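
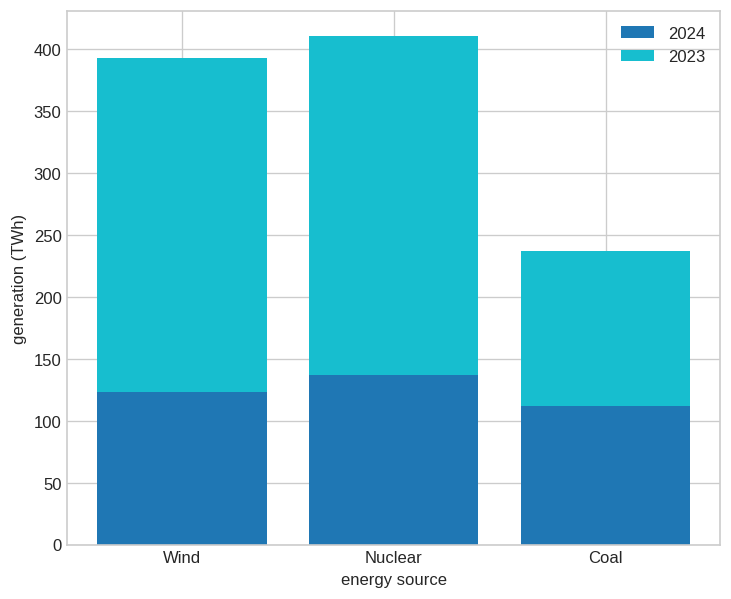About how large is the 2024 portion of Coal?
2024 top ≈ 100, bottom ≈ 0; segment ≈ 100.

≈ 100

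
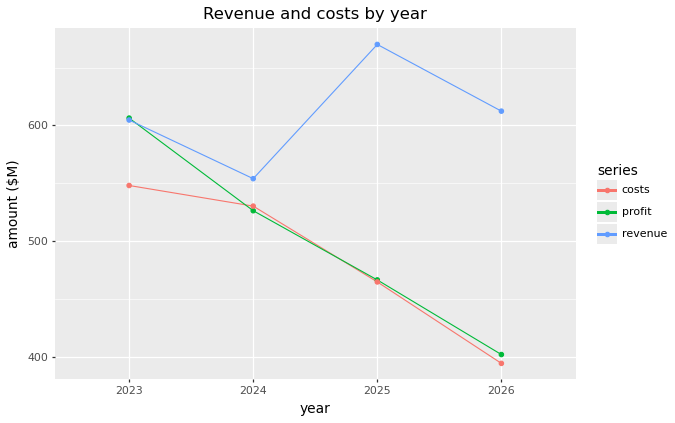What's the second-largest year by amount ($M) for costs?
2024

Top 3 for costs: 2023 ≈ 550, 2024 ≈ 525, 2025 ≈ 475.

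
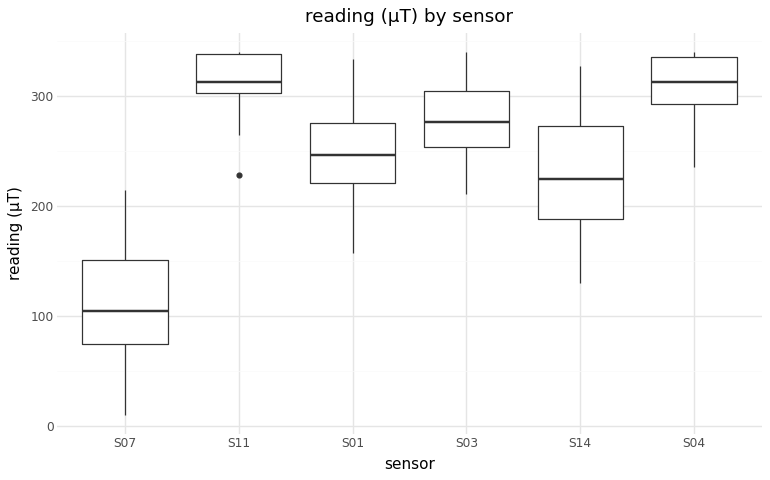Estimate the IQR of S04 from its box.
≈ 40

Q3 ≈ 340, Q1 ≈ 300; IQR ≈ 40.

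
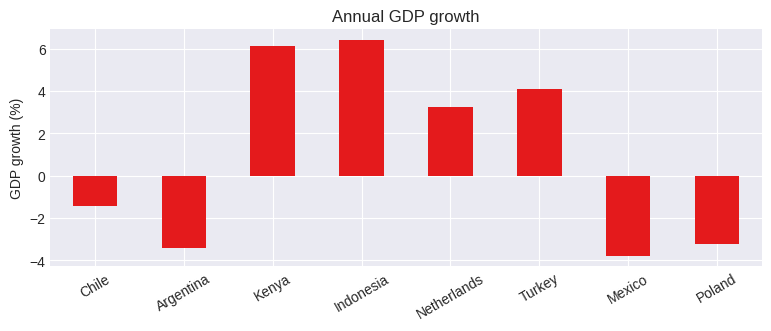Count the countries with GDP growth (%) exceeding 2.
Above 2: Kenya, Indonesia, Netherlands, Turkey.

4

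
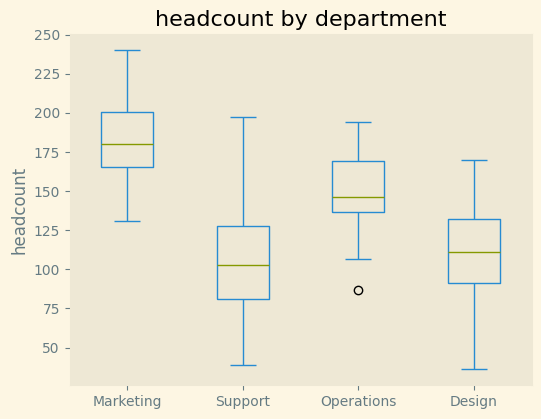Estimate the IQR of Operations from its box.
Q3 ≈ 170, Q1 ≈ 140; IQR ≈ 30.

≈ 30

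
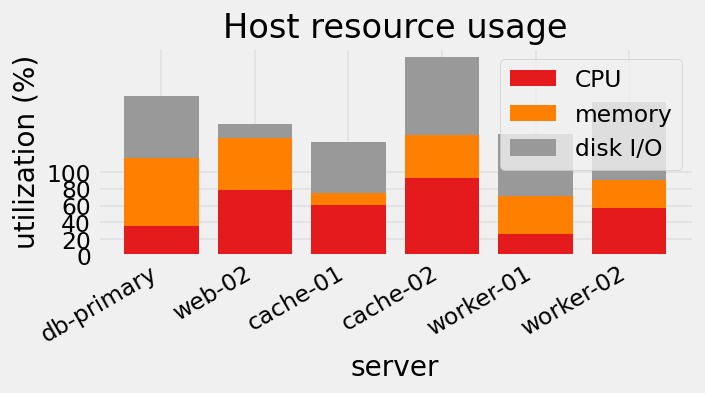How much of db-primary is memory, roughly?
memory top ≈ 120, bottom ≈ 40; segment ≈ 80.

≈ 80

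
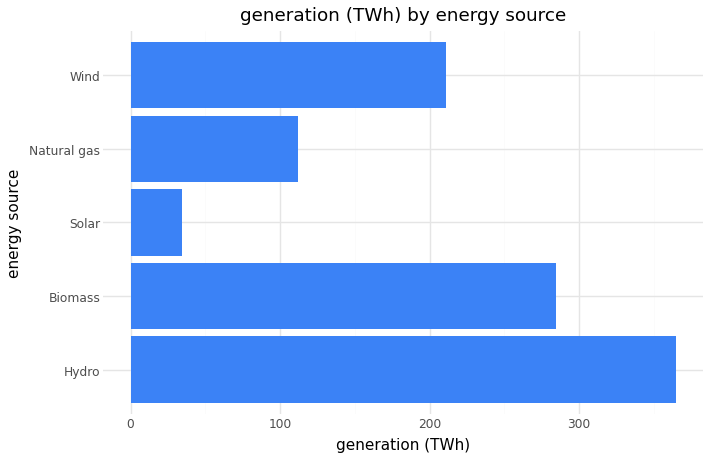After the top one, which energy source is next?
Top 3: Hydro ≈ 350, Biomass ≈ 300, Wind ≈ 200.

Biomass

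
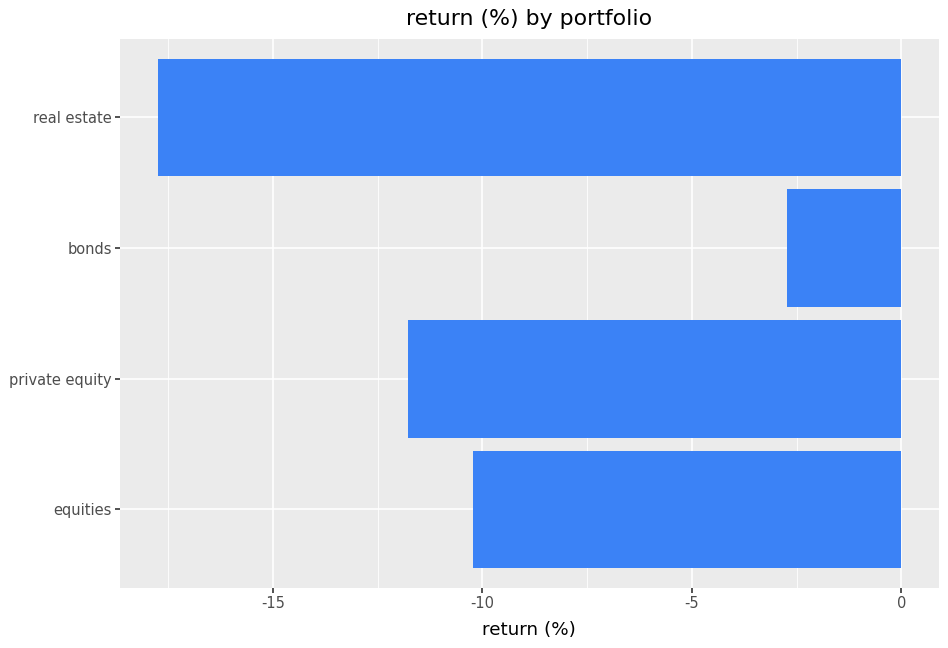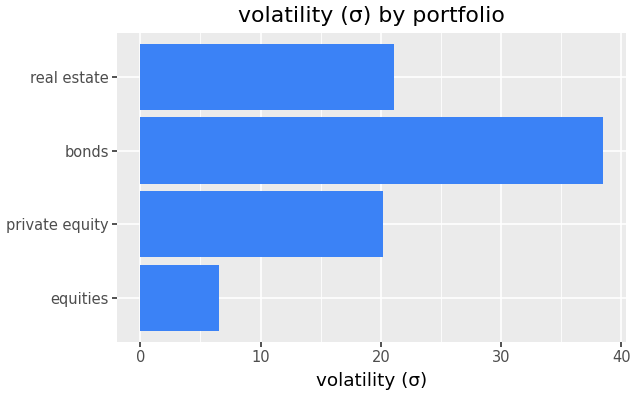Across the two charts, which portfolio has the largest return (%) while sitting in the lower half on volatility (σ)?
Chart 2 median volatility (σ) ≈ 20; below-median portfolios: equities, private equity. Among those, equities has the highest return (%) (≈ -10).

equities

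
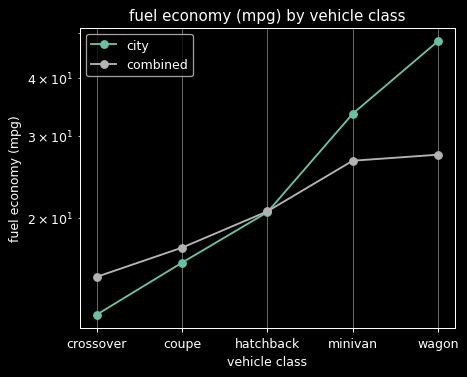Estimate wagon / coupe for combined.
wagon ≈ 25, coupe ≈ 15; 25/15 ≈ 1.67.

≈ 1.67×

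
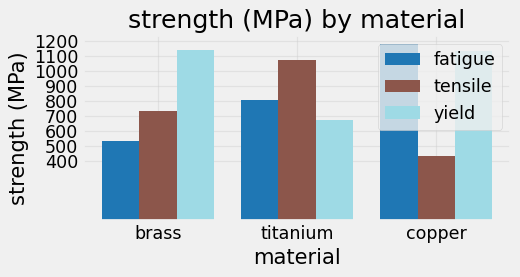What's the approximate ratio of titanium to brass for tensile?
titanium ≈ 1100, brass ≈ 700; 1100/700 ≈ 1.57.

≈ 1.57×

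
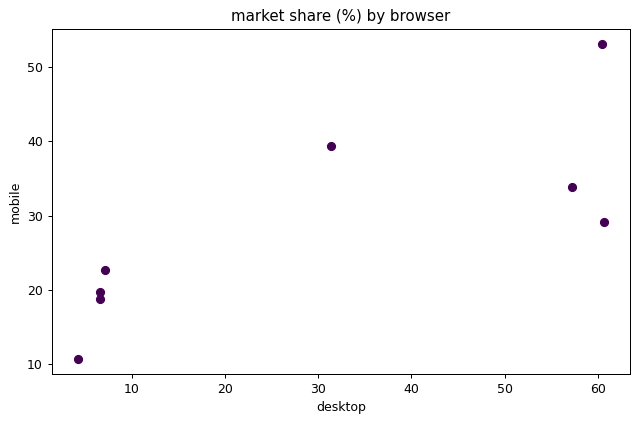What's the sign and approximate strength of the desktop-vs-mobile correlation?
positive, strong

Points are positively correlated; strong (|r| ≈ 0.8).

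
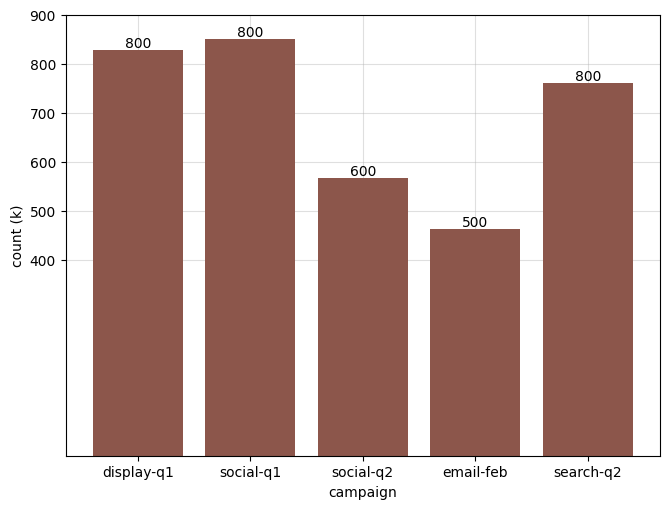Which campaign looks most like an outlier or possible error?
email-feb

email-feb ≈ 500; the rest sit between ≈ 600 and ≈ 800.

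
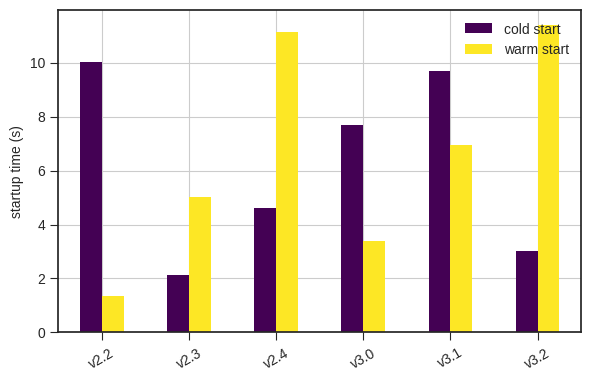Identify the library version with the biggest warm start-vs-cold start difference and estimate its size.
v2.2, ≈ 9 s

v2.2: warm start ≈ 1, cold start ≈ 10 → gap ≈ 9. Next-largest (v3.2) is only ≈ 8.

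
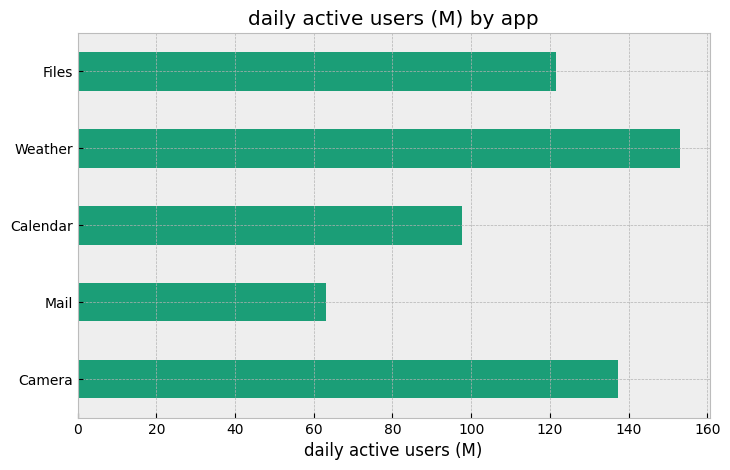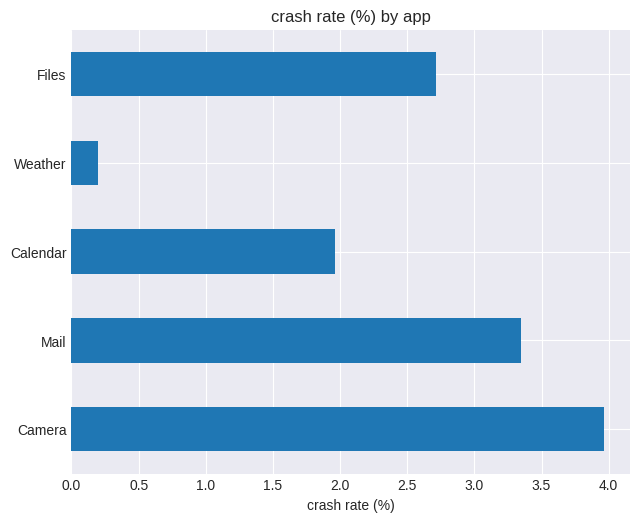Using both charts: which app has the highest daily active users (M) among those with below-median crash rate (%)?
Chart 2 median crash rate (%) ≈ 2.5; below-median apps: Calendar, Weather. Among those, Weather has the highest daily active users (M) (≈ 160).

Weather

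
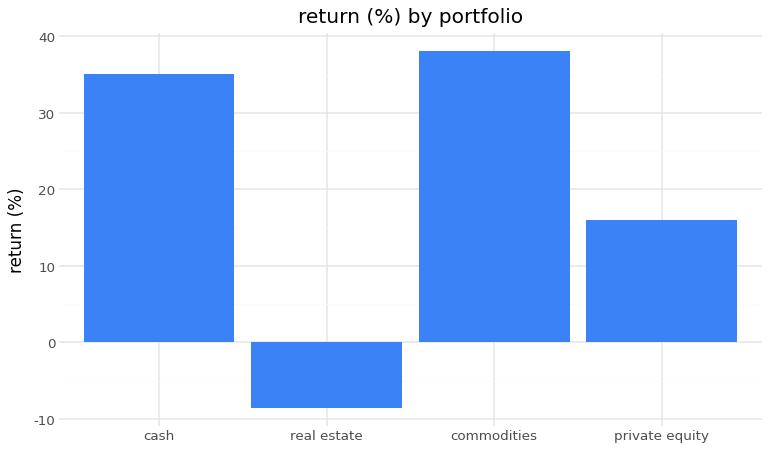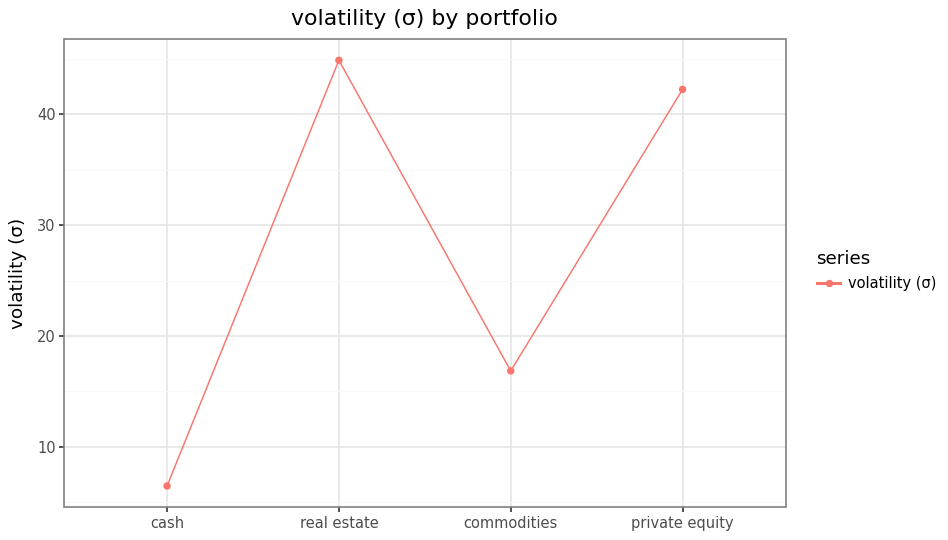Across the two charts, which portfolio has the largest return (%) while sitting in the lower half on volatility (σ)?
commodities

Chart 2 median volatility (σ) ≈ 30; below-median portfolios: cash, commodities. Among those, commodities has the highest return (%) (≈ 40).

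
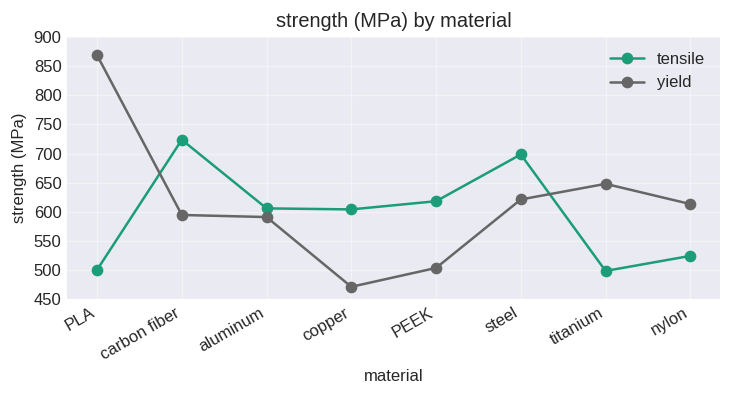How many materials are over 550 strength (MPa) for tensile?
5

Above 550: carbon fiber, aluminum, copper, PEEK, steel.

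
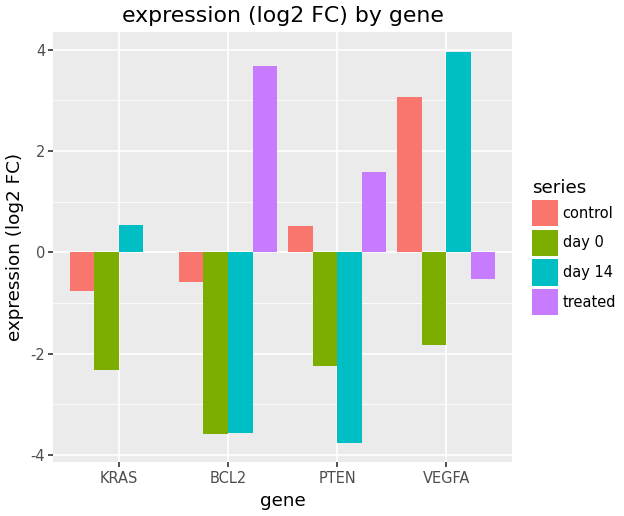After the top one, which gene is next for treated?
Top 3 for treated: BCL2 ≈ 4, PTEN ≈ 2, KRAS ≈ 0.

PTEN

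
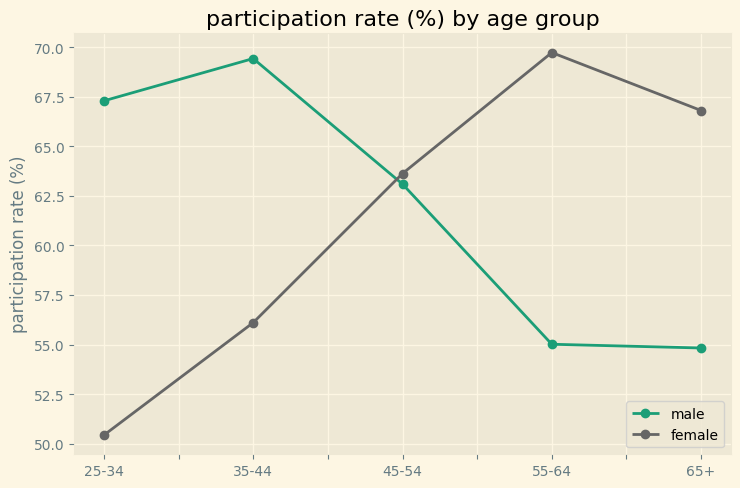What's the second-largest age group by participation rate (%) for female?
Top 3 for female: 55-64 ≈ 70, 65+ ≈ 66, 45-54 ≈ 64.

65+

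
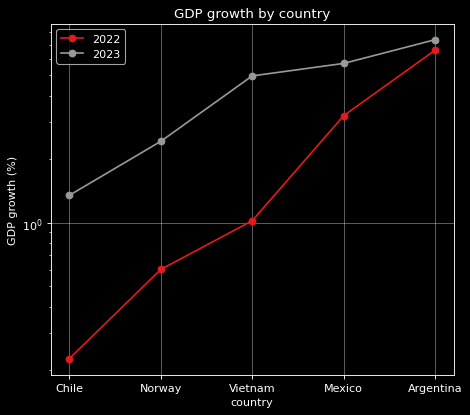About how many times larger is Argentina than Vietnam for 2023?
≈ 1.4×

Argentina ≈ 7, Vietnam ≈ 5; 7/5 ≈ 1.4.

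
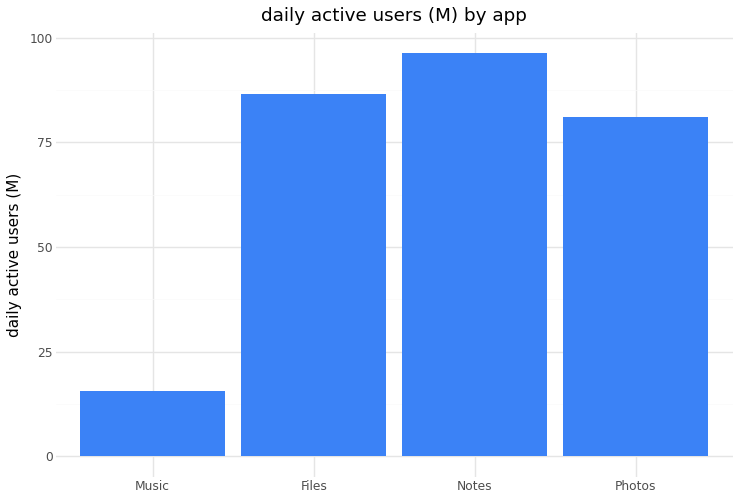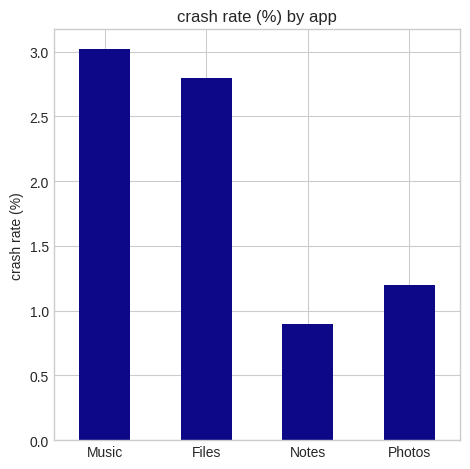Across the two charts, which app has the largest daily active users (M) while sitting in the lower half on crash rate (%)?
Chart 2 median crash rate (%) ≈ 2; below-median apps: Notes, Photos. Among those, Notes has the highest daily active users (M) (≈ 100).

Notes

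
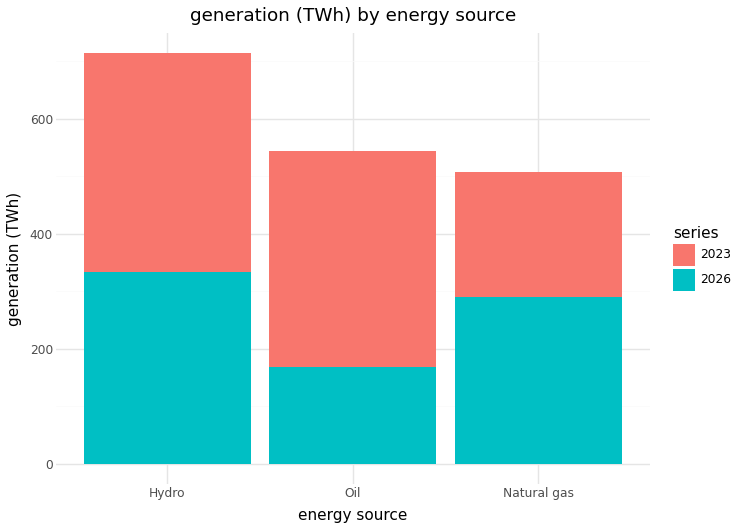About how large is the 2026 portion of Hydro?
≈ 300

2026 top ≈ 300, bottom ≈ 0; segment ≈ 300.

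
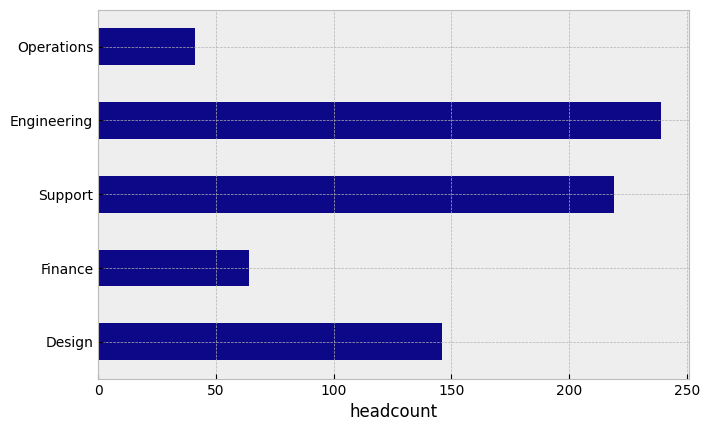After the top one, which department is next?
Support

Top 3: Engineering ≈ 240, Support ≈ 220, Design ≈ 140.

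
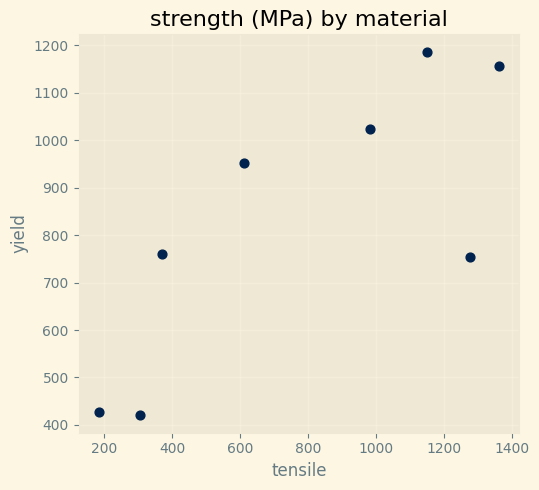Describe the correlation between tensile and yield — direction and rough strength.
Points are positively correlated; strong (|r| ≈ 0.8).

positive, strong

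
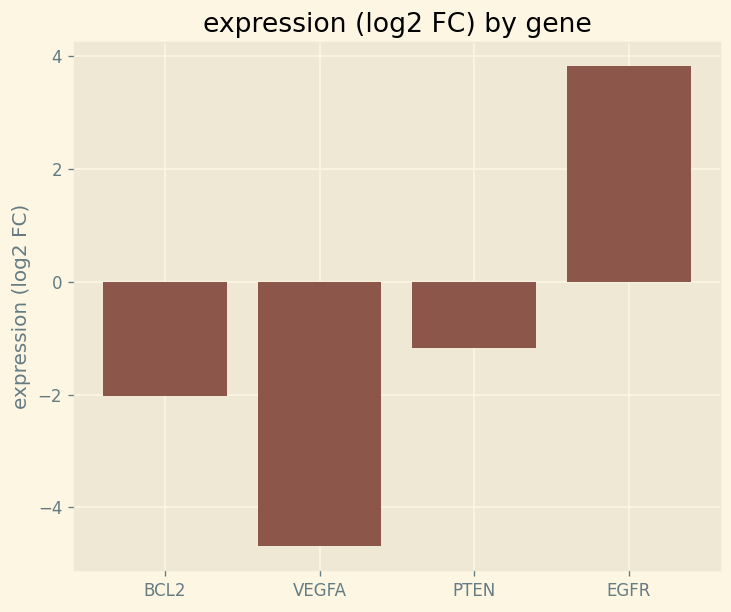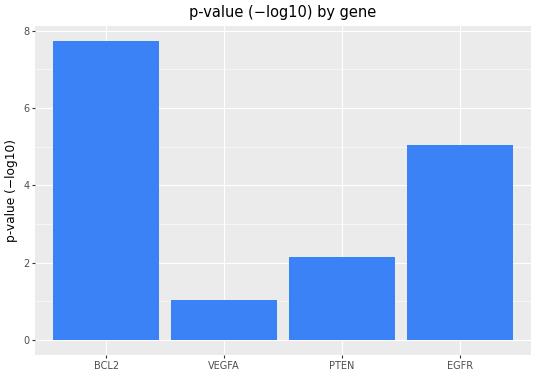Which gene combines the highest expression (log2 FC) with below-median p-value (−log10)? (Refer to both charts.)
Chart 2 median p-value (−log10) ≈ 4; below-median genes: VEGFA, PTEN. Among those, PTEN has the highest expression (log2 FC) (≈ -1).

PTEN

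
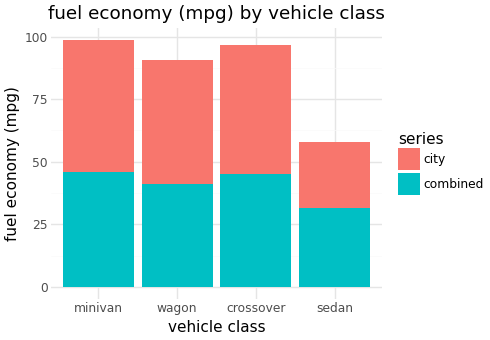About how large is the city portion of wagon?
city top ≈ 90, bottom ≈ 40; segment ≈ 50.

≈ 50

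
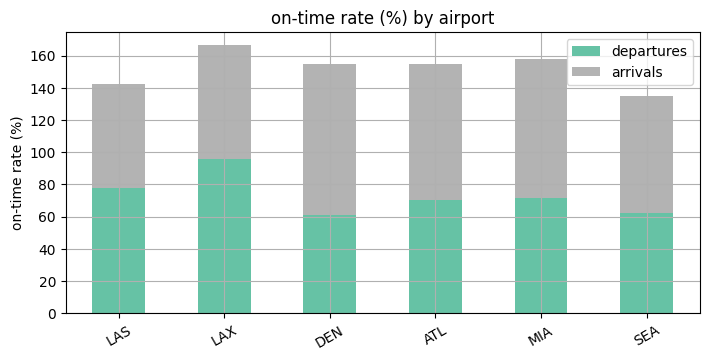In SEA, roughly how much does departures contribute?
departures top ≈ 60, bottom ≈ 0; segment ≈ 60.

≈ 60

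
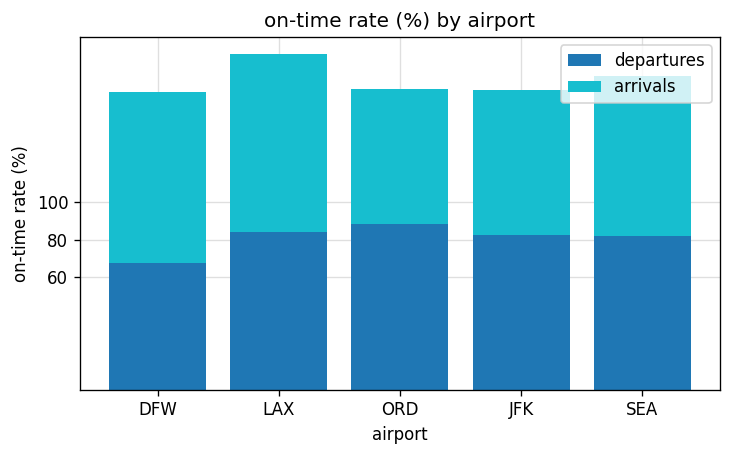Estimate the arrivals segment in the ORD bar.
≈ 80

arrivals top ≈ 160, bottom ≈ 80; segment ≈ 80.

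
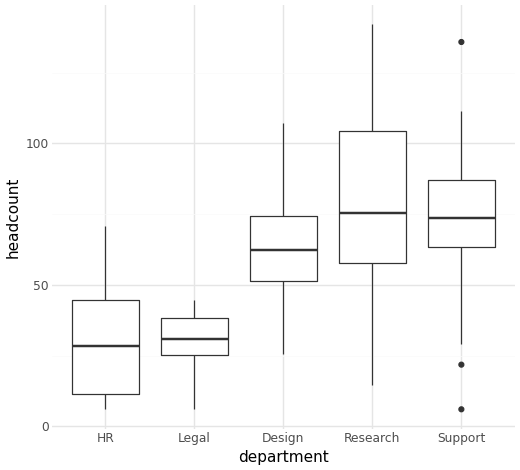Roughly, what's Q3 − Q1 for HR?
≈ 35

Q3 ≈ 45, Q1 ≈ 10; IQR ≈ 35.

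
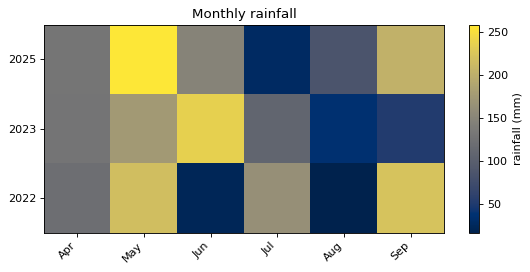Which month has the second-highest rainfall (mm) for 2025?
Sep

Top 3 for 2025: May ≈ 250, Sep ≈ 200, Jun ≈ 150.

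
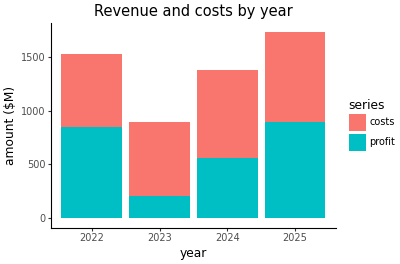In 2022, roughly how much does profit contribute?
≈ 800

profit top ≈ 800, bottom ≈ 0; segment ≈ 800.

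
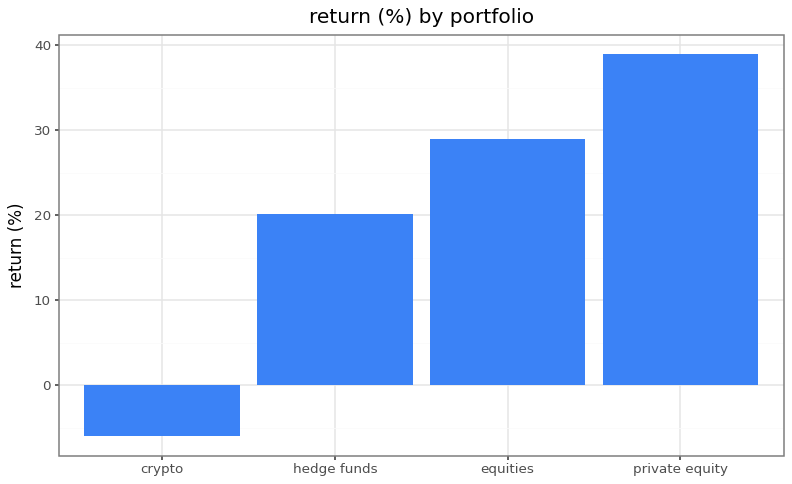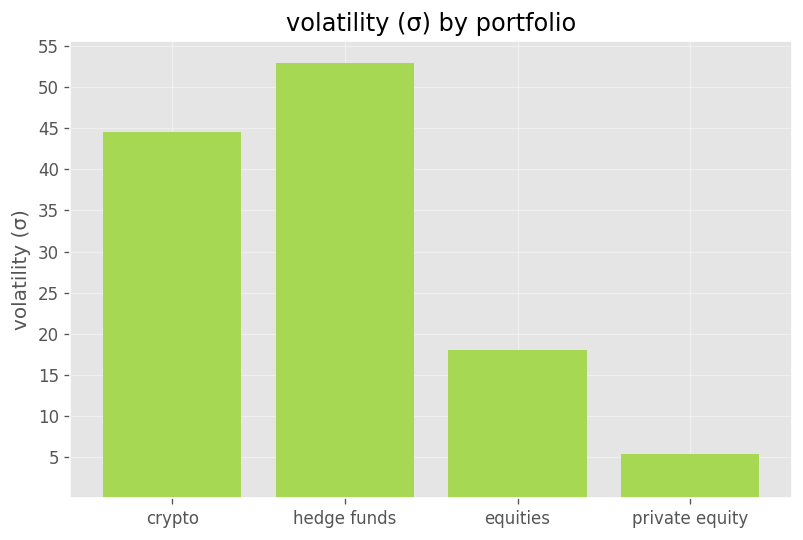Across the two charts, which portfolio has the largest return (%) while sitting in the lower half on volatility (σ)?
Chart 2 median volatility (σ) ≈ 30; below-median portfolios: equities, private equity. Among those, private equity has the highest return (%) (≈ 40).

private equity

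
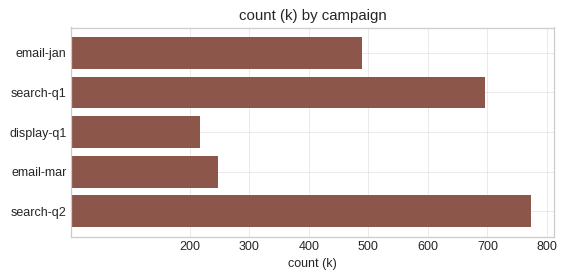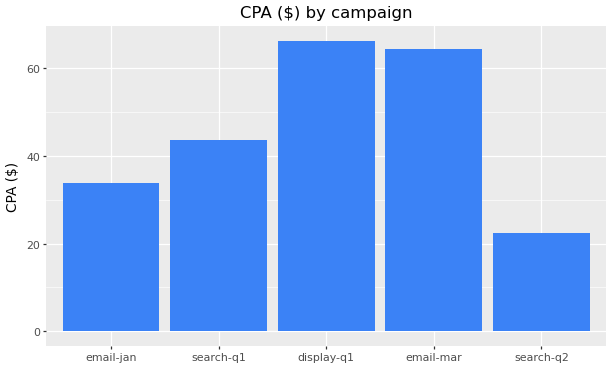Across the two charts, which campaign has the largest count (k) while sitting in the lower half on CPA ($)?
search-q2

Chart 2 median CPA ($) ≈ 40; below-median campaigns: email-jan, search-q2. Among those, search-q2 has the highest count (k) (≈ 800).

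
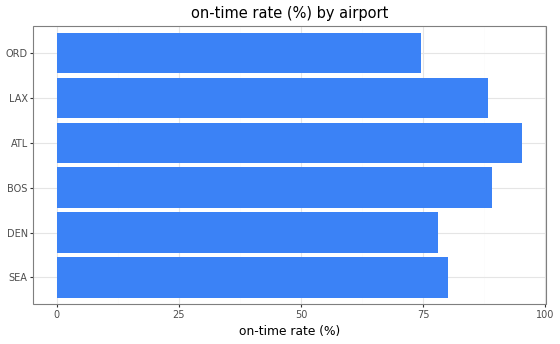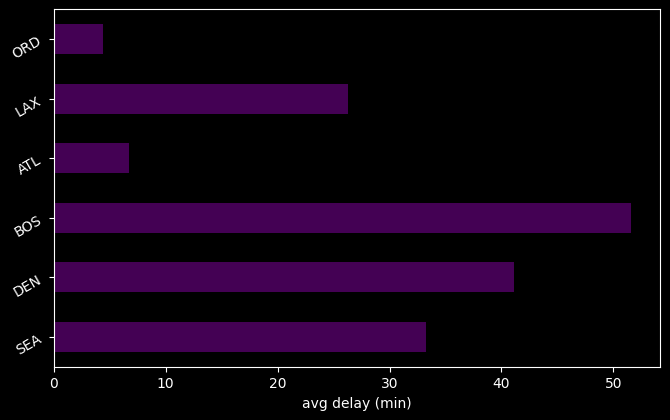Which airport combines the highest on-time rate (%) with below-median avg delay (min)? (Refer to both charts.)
ATL

Chart 2 median avg delay (min) ≈ 30; below-median airports: ATL, LAX, ORD. Among those, ATL has the highest on-time rate (%) (≈ 100).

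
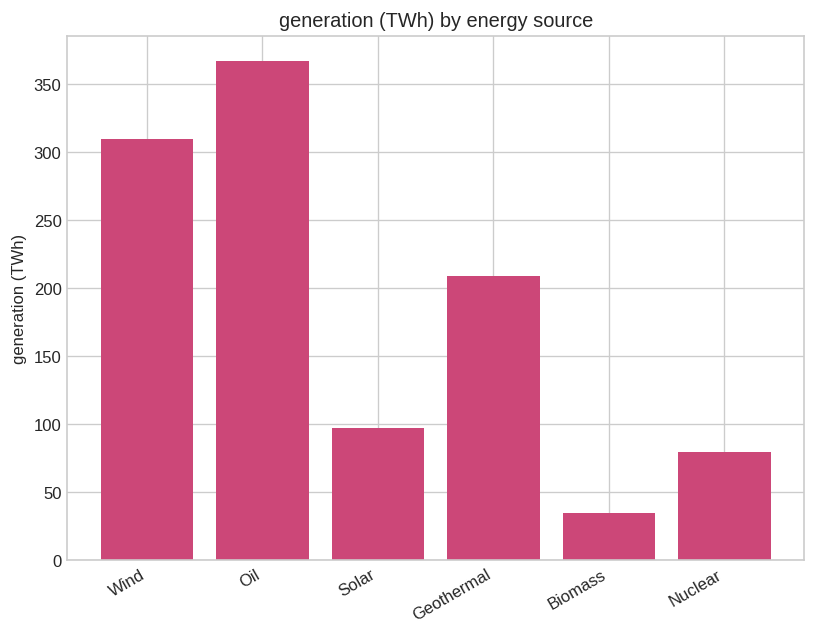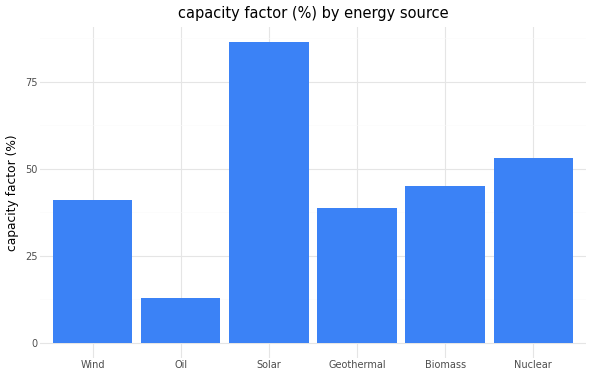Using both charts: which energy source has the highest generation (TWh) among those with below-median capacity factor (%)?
Chart 2 median capacity factor (%) ≈ 40; below-median energy sources: Wind, Oil, Geothermal. Among those, Oil has the highest generation (TWh) (≈ 350).

Oil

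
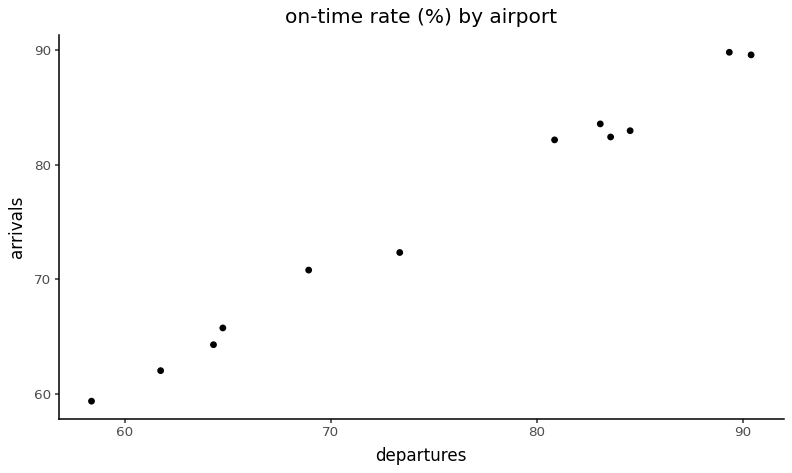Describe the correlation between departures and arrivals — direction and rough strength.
positive, strong

Points are positively correlated; strong (|r| ≈ 1.0).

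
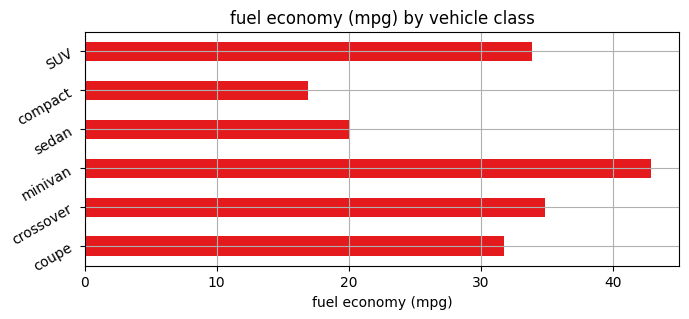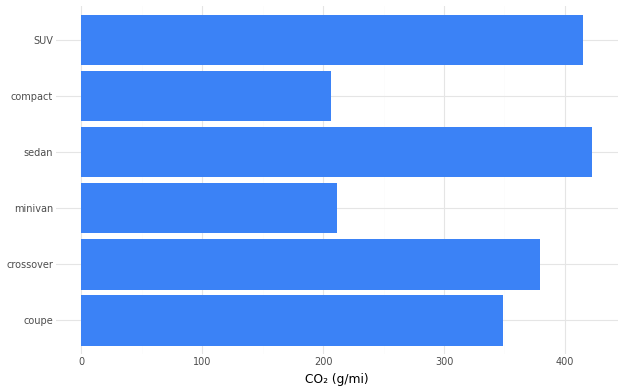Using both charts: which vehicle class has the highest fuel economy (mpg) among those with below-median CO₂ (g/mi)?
Chart 2 median CO₂ (g/mi) ≈ 350; below-median vehicle classes: coupe, minivan, compact. Among those, minivan has the highest fuel economy (mpg) (≈ 45).

minivan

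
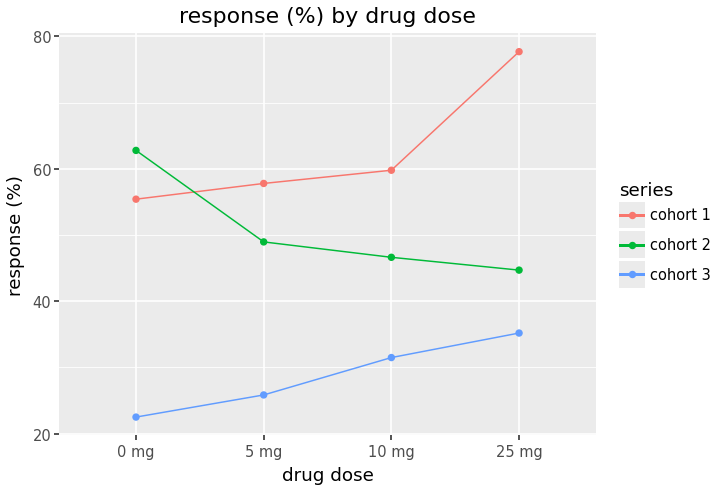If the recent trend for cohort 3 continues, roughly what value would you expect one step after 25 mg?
Last three: 25, 30, 35 → slope ≈ 5/step → next ≈ 40.

≈ 40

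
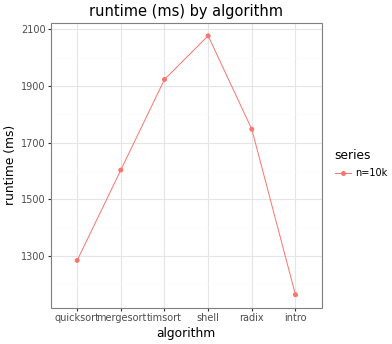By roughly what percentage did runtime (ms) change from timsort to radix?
timsort ≈ 1900, radix ≈ 1700; (1700 − 1900) / 1900 ≈ -10.5%.

≈ -10.5%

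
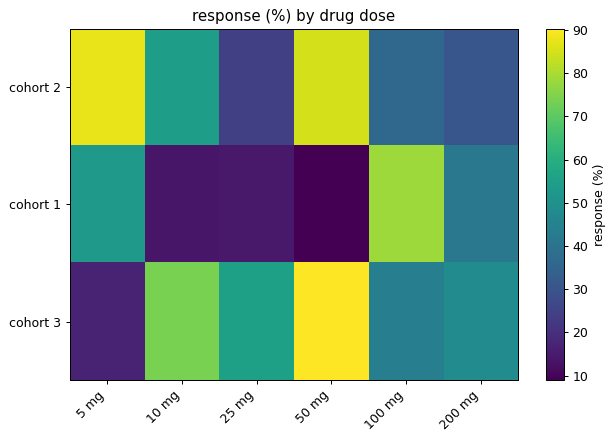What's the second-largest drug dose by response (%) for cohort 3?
Top 3 for cohort 3: 50 mg ≈ 90, 10 mg ≈ 70, 25 mg ≈ 60.

10 mg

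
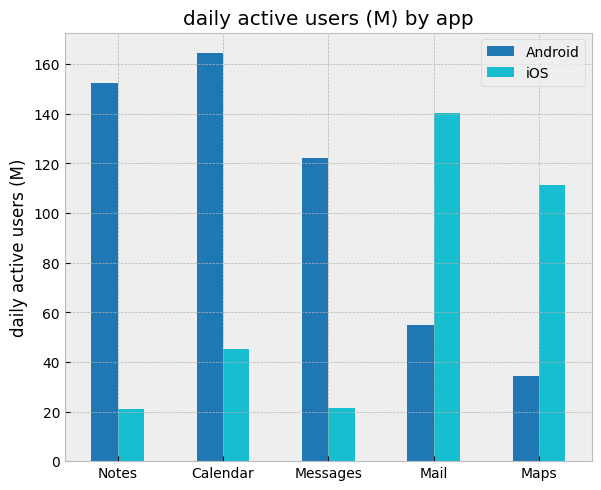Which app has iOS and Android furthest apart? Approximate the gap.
Notes, ≈ 140 M

Notes: iOS ≈ 20, Android ≈ 160 → gap ≈ 140. Next-largest (Calendar) is only ≈ 120.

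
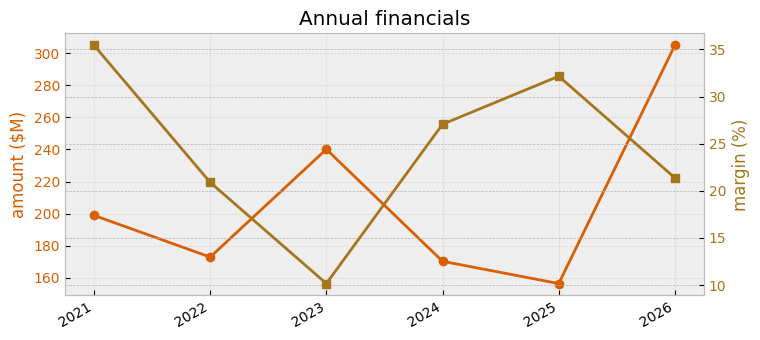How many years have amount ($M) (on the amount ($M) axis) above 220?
Above 220: 2023, 2026.

2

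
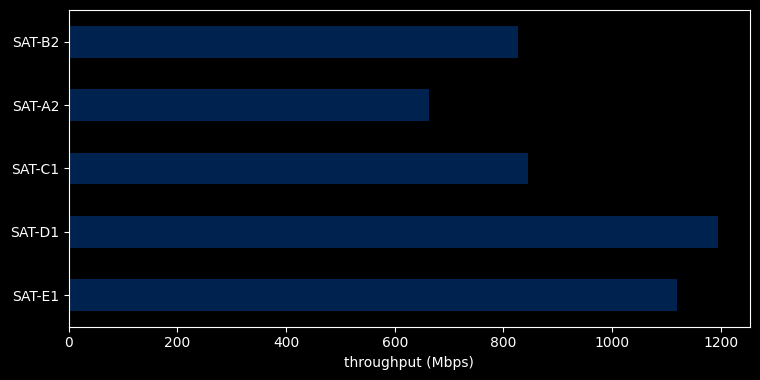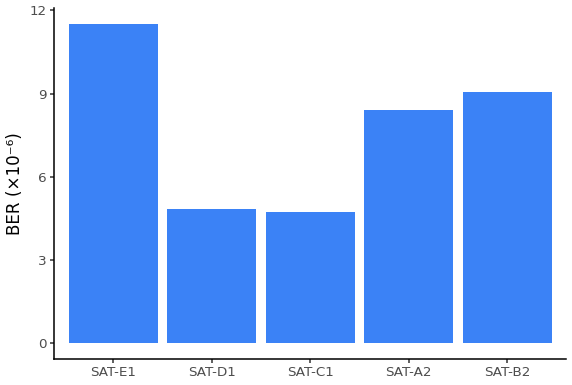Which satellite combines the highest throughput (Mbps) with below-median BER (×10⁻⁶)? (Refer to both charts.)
Chart 2 median BER (×10⁻⁶) ≈ 8; below-median satellites: SAT-D1, SAT-C1. Among those, SAT-D1 has the highest throughput (Mbps) (≈ 1200).

SAT-D1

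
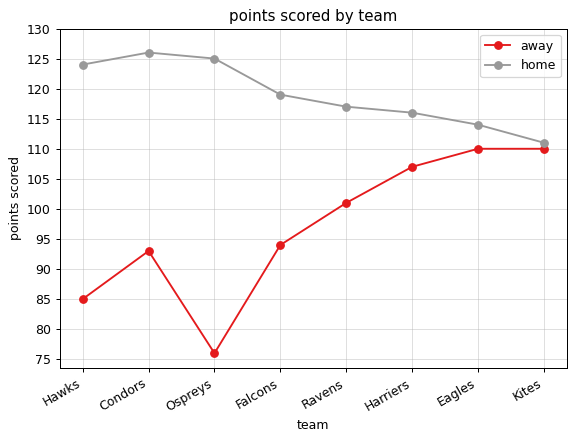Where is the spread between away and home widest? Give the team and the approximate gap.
Ospreys, ≈ 50

Ospreys: away ≈ 75, home ≈ 125 → gap ≈ 50. Next-largest (Hawks) is only ≈ 40.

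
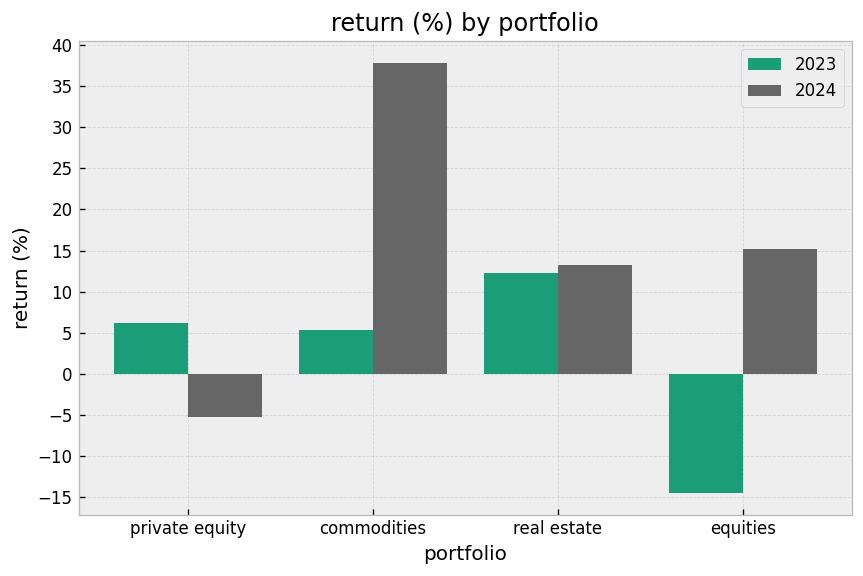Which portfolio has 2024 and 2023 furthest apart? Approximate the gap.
commodities, ≈ 35 %

commodities: 2024 ≈ 40, 2023 ≈ 5 → gap ≈ 35. Next-largest (equities) is only ≈ 30.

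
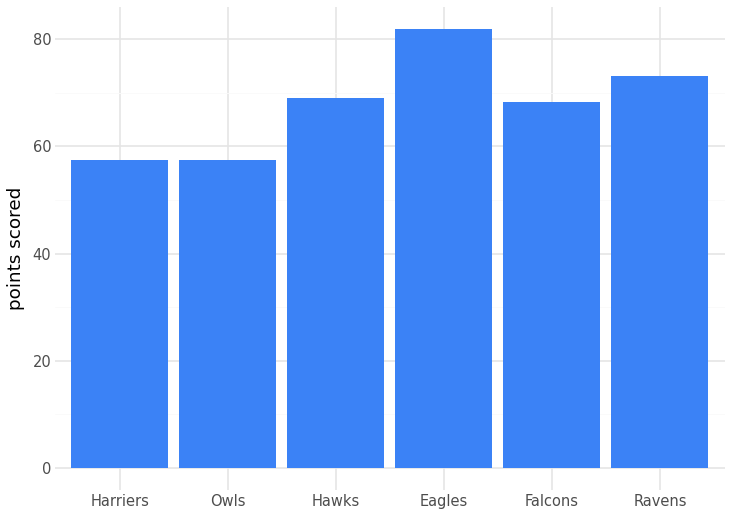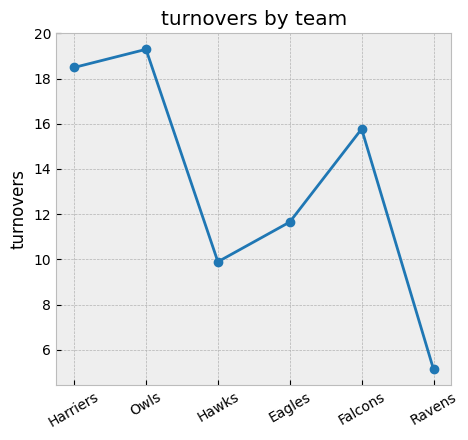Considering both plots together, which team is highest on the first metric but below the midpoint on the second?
Chart 2 median turnovers ≈ 14; below-median teams: Hawks, Eagles, Ravens. Among those, Eagles has the highest points scored (≈ 80).

Eagles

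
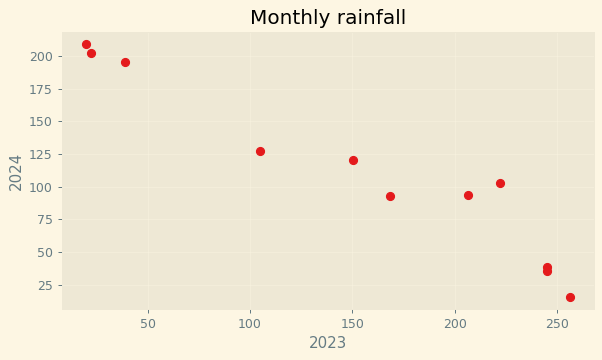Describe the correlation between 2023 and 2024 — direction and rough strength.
Points are negatively correlated; strong (|r| ≈ 1.0).

negative, strong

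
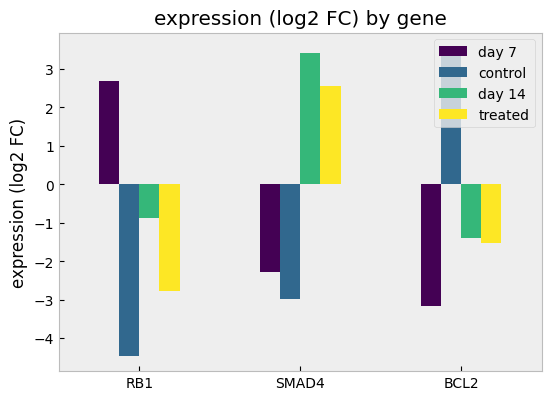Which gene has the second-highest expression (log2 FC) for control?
SMAD4

Top 3 for control: BCL2 ≈ 4, SMAD4 ≈ -3, RB1 ≈ -4.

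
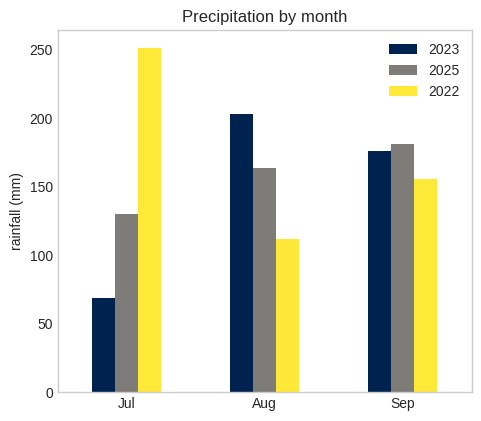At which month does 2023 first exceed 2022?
Jul: 2023 ≈ 75 vs 2022 ≈ 250 (not yet); Aug: 2023 ≈ 200 vs 2022 ≈ 100 (first crossover).

Aug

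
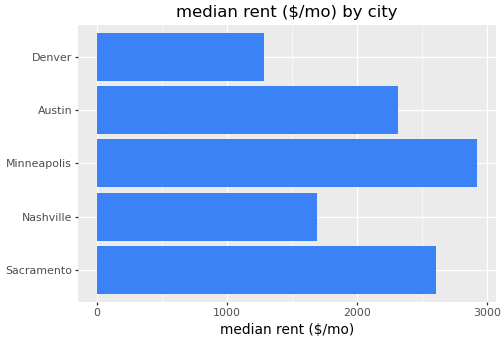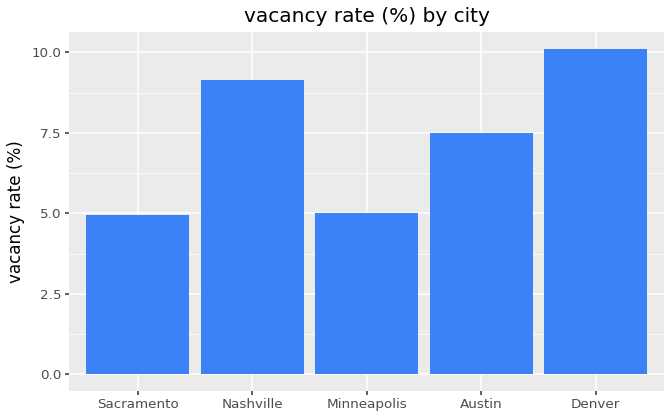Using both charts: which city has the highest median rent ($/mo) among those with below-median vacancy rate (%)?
Chart 2 median vacancy rate (%) ≈ 8; below-median cities: Sacramento, Minneapolis. Among those, Minneapolis has the highest median rent ($/mo) (≈ 3000).

Minneapolis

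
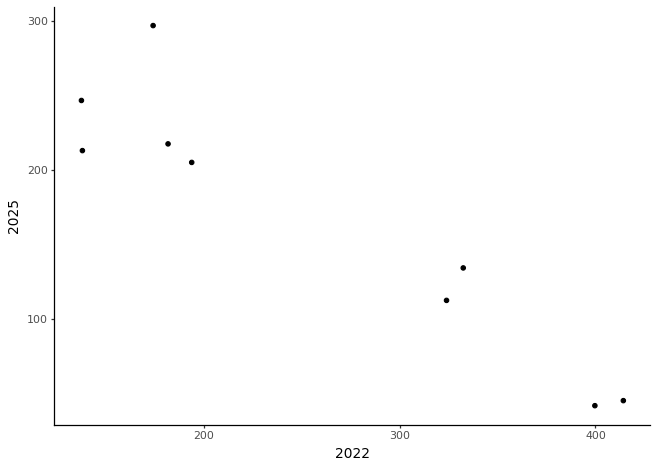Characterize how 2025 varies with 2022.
Points are negatively correlated; strong (|r| ≈ 0.9).

negative, strong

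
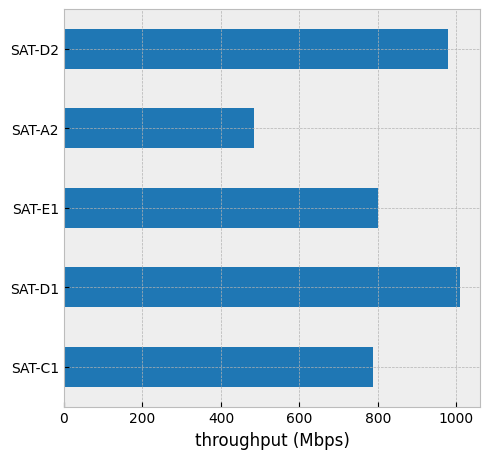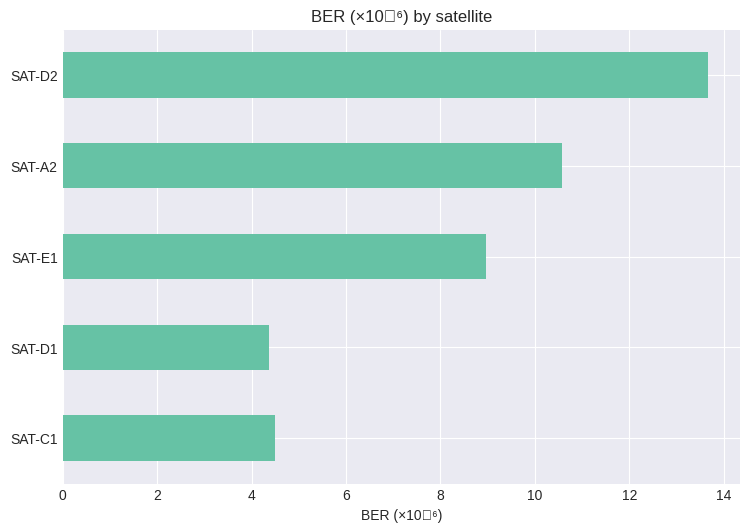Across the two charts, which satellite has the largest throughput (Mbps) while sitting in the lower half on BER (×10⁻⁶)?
Chart 2 median BER (×10⁻⁶) ≈ 8; below-median satellites: SAT-C1, SAT-D1. Among those, SAT-D1 has the highest throughput (Mbps) (≈ 1000).

SAT-D1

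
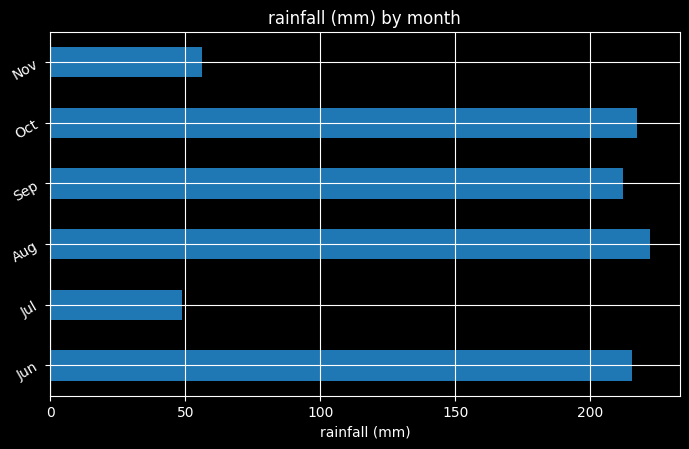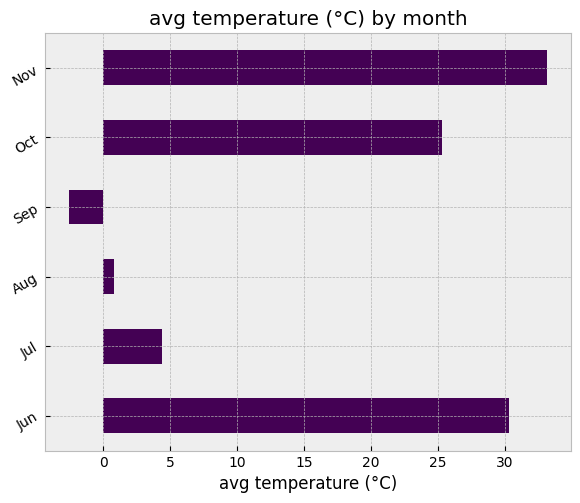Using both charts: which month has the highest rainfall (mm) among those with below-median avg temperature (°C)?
Aug

Chart 2 median avg temperature (°C) ≈ 15; below-median months: Jul, Aug, Sep. Among those, Aug has the highest rainfall (mm) (≈ 225).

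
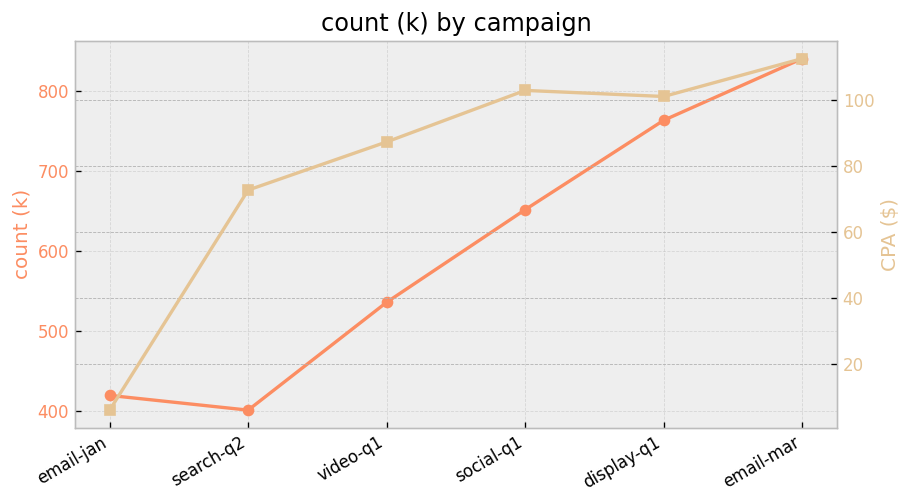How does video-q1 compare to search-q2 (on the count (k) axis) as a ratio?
≈ 1.38×

video-q1 ≈ 550, search-q2 ≈ 400; 550/400 ≈ 1.38.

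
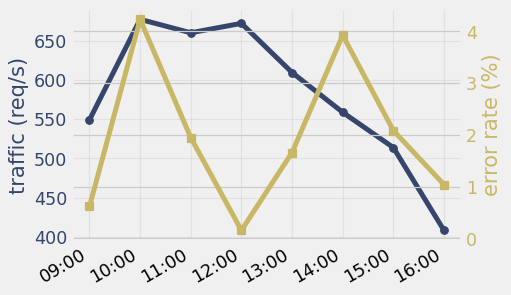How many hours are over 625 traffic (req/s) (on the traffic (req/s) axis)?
Above 625: 10:00, 11:00, 12:00.

3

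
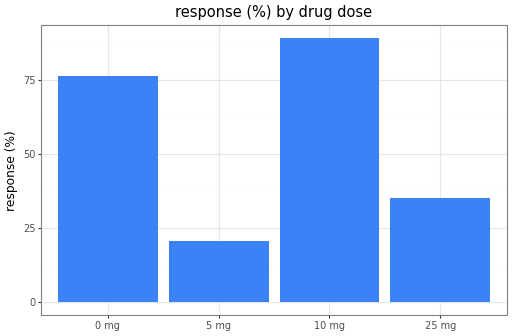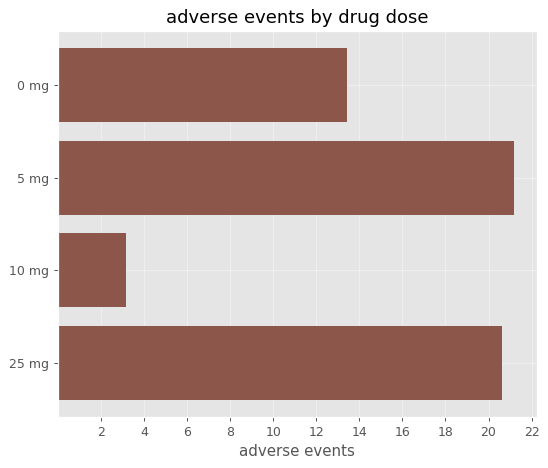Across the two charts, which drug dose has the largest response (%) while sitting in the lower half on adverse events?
Chart 2 median adverse events ≈ 18; below-median drug doses: 0 mg, 10 mg. Among those, 10 mg has the highest response (%) (≈ 90).

10 mg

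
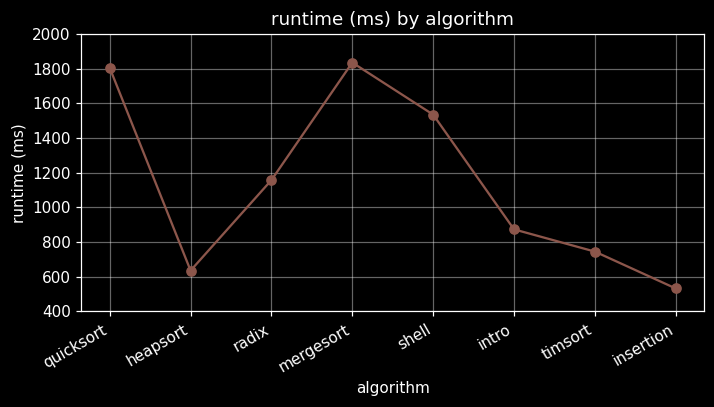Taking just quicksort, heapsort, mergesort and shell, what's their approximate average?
(1800 + 600 + 1800 + 1600) / 4 ≈ 1450.

≈ 1450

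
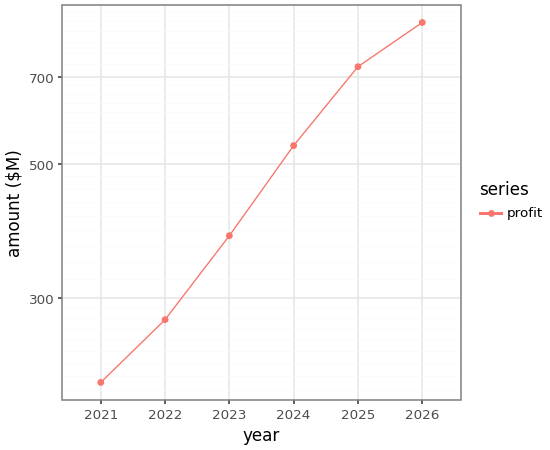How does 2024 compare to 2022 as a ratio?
≈ 1.67×

2024 ≈ 500, 2022 ≈ 300; 500/300 ≈ 1.67.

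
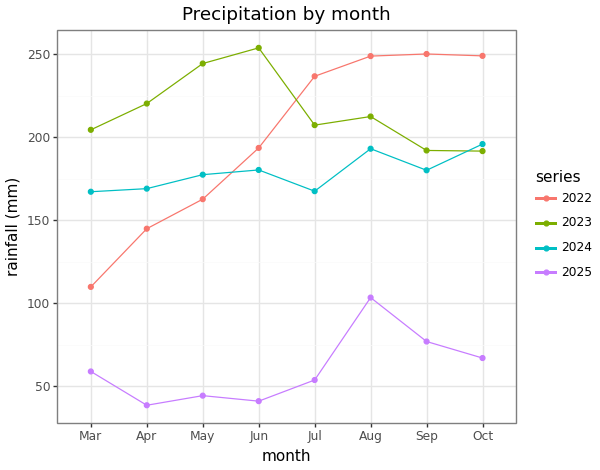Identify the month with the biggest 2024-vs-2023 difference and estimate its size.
Jun: 2024 ≈ 180, 2023 ≈ 260 → gap ≈ 80. Next-largest (May) is only ≈ 60.

Jun, ≈ 80 mm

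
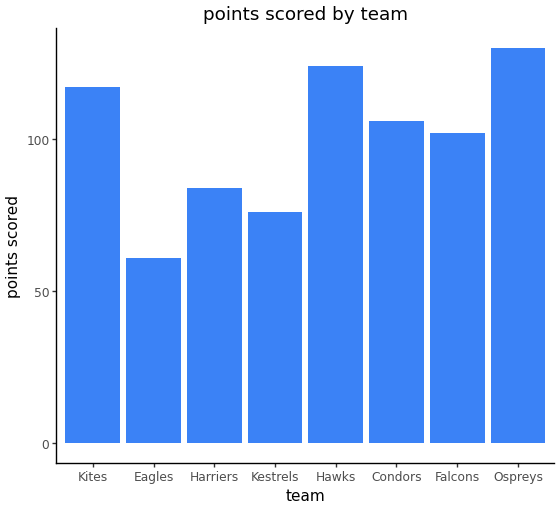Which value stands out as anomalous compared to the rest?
Eagles

Eagles ≈ 60; the rest sit between ≈ 80 and ≈ 120.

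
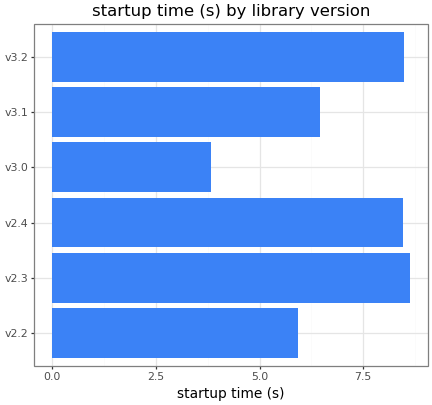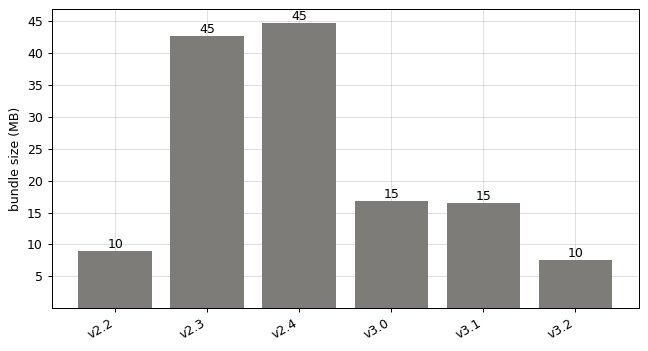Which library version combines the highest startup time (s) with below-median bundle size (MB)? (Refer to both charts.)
v3.2

Chart 2 median bundle size (MB) ≈ 15; below-median library versions: v2.2, v3.1, v3.2. Among those, v3.2 has the highest startup time (s) (≈ 8).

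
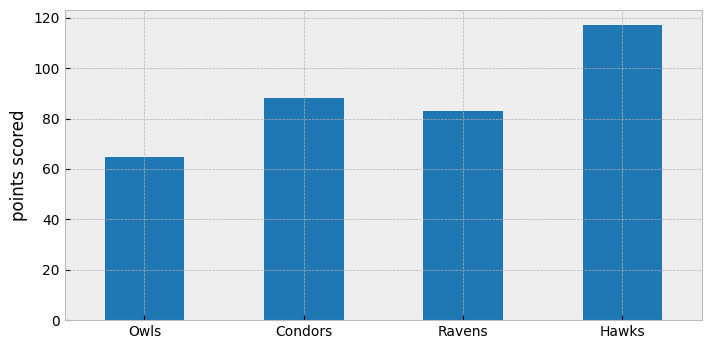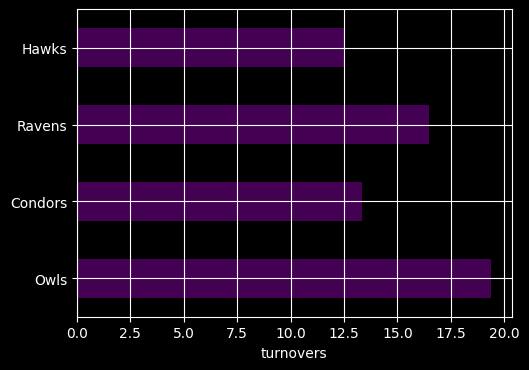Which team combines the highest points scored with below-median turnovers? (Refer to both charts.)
Chart 2 median turnovers ≈ 14; below-median teams: Condors, Hawks. Among those, Hawks has the highest points scored (≈ 120).

Hawks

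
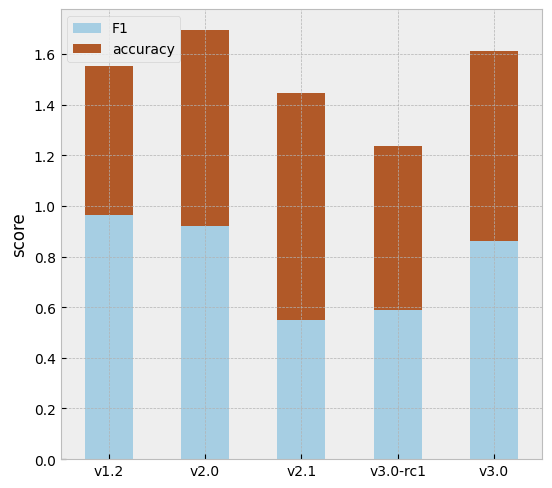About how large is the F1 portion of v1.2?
F1 top ≈ 1.0, bottom ≈ 0.0; segment ≈ 1.0.

≈ 1.0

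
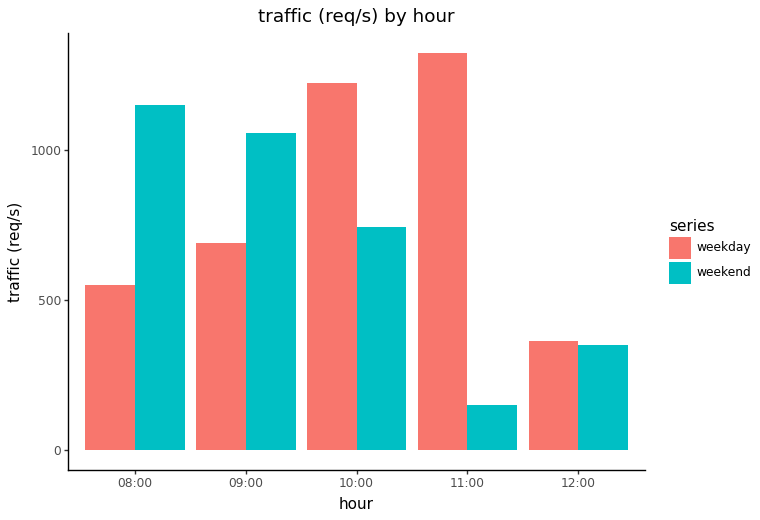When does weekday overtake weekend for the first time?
09:00: weekday ≈ 600 vs weekend ≈ 1000 (not yet); 10:00: weekday ≈ 1200 vs weekend ≈ 800 (first crossover).

10:00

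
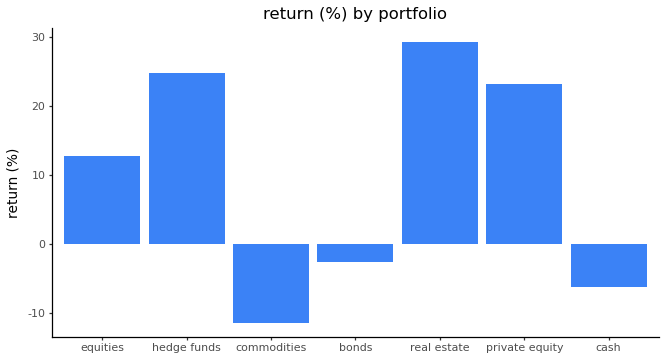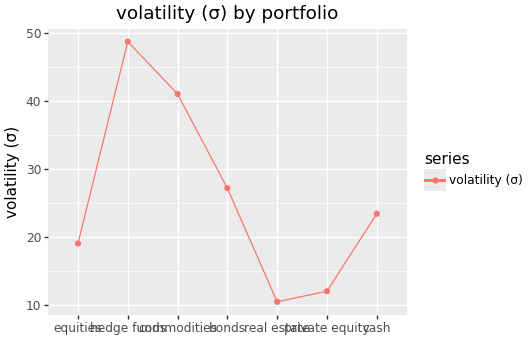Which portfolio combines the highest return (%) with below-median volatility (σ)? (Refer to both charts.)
real estate

Chart 2 median volatility (σ) ≈ 25; below-median portfolios: equities, real estate, private equity. Among those, real estate has the highest return (%) (≈ 30).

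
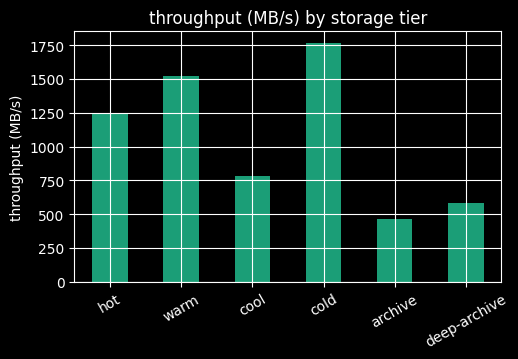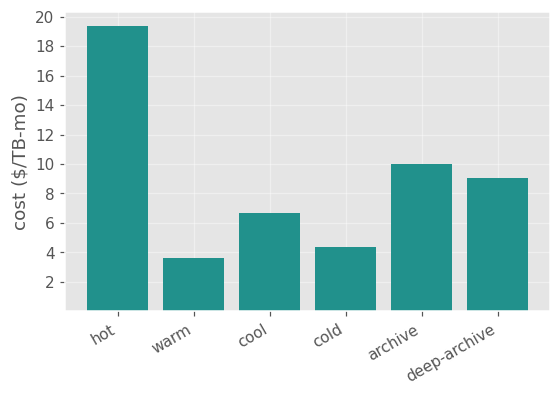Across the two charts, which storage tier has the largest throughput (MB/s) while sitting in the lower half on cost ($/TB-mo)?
cold

Chart 2 median cost ($/TB-mo) ≈ 8; below-median storage tiers: warm, cool, cold. Among those, cold has the highest throughput (MB/s) (≈ 1800).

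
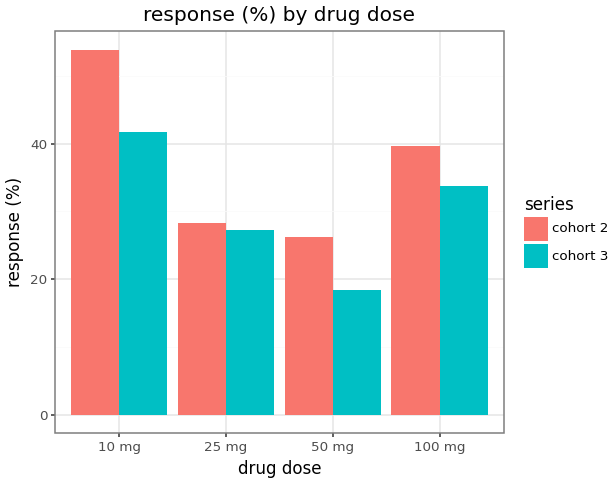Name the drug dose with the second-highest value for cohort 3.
Top 3 for cohort 3: 10 mg ≈ 40, 100 mg ≈ 35, 25 mg ≈ 25.

100 mg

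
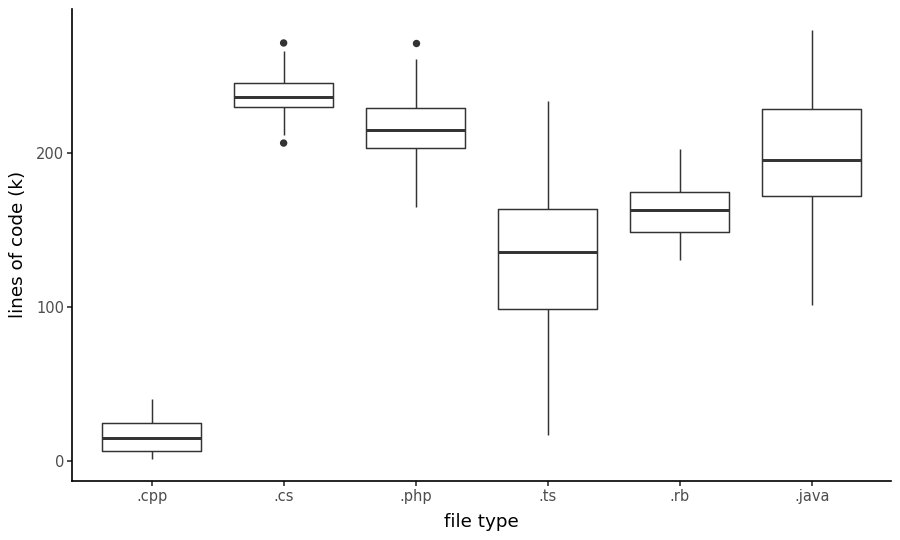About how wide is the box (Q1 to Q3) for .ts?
Q3 ≈ 160, Q1 ≈ 100; IQR ≈ 60.

≈ 60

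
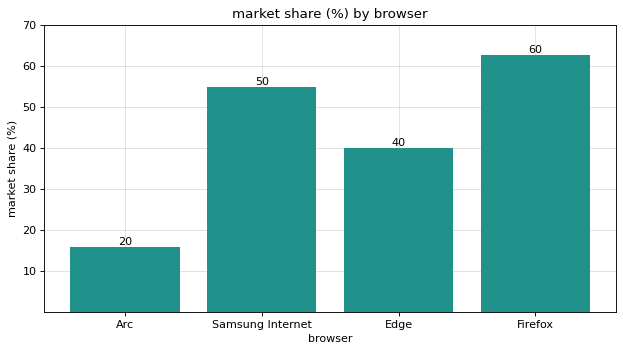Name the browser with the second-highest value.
Top 3: Firefox ≈ 60, Samsung Internet ≈ 50, Edge ≈ 40.

Samsung Internet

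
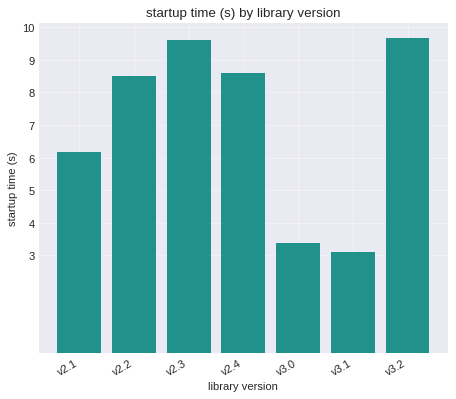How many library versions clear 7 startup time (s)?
Above 7: v2.2, v2.3, v2.4, v3.2.

4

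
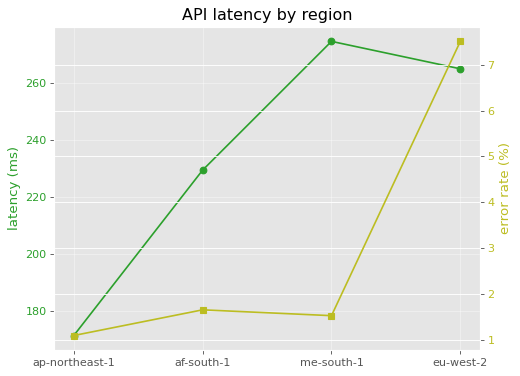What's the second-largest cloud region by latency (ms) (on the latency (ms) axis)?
eu-west-2

Top 3 (on the latency (ms) axis): me-south-1 ≈ 270, eu-west-2 ≈ 260, af-south-1 ≈ 230.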